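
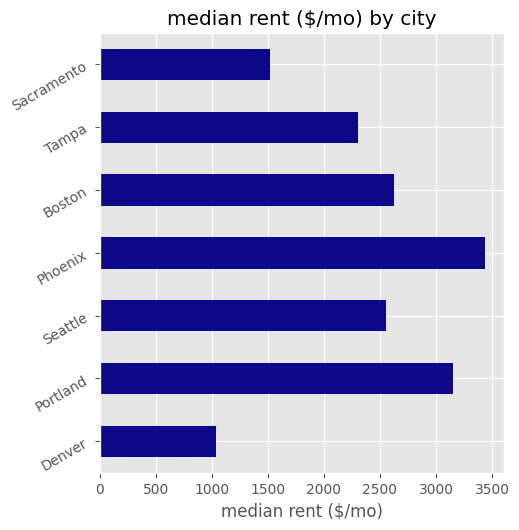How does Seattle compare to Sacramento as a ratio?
≈ 1.67×

Seattle ≈ 2500, Sacramento ≈ 1500; 2500/1500 ≈ 1.67.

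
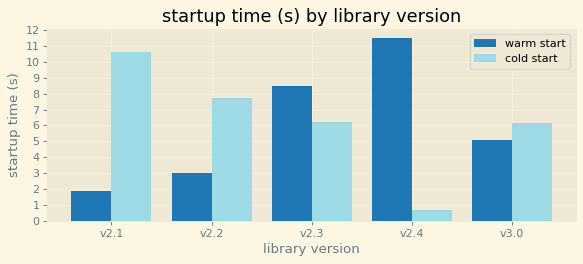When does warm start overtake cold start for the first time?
v2.2: warm start ≈ 3 vs cold start ≈ 8 (not yet); v2.3: warm start ≈ 8 vs cold start ≈ 6 (first crossover).

v2.3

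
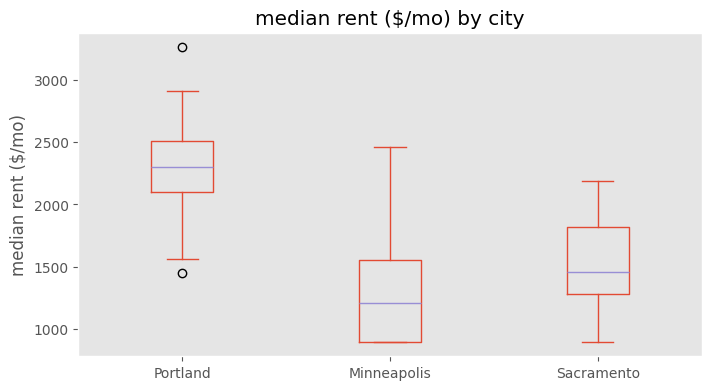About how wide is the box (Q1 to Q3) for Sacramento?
Q3 ≈ 1800, Q1 ≈ 1300; IQR ≈ 500.

≈ 500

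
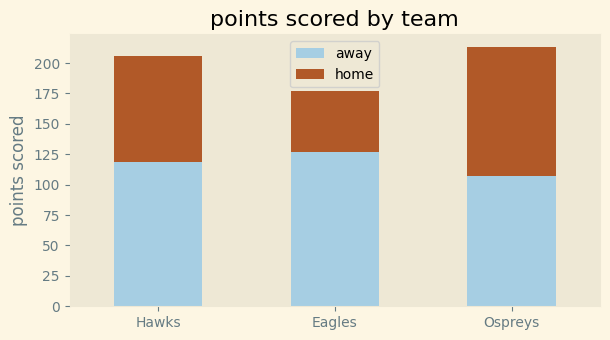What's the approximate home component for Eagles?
home top ≈ 180, bottom ≈ 120; segment ≈ 60.

≈ 60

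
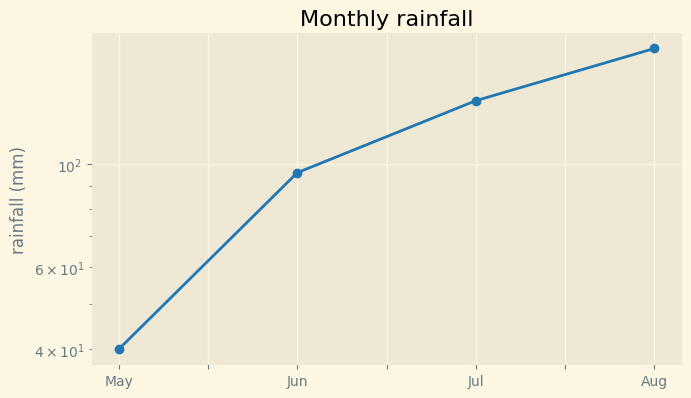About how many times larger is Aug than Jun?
Aug ≈ 180, Jun ≈ 100; 180/100 ≈ 1.8.

≈ 1.8×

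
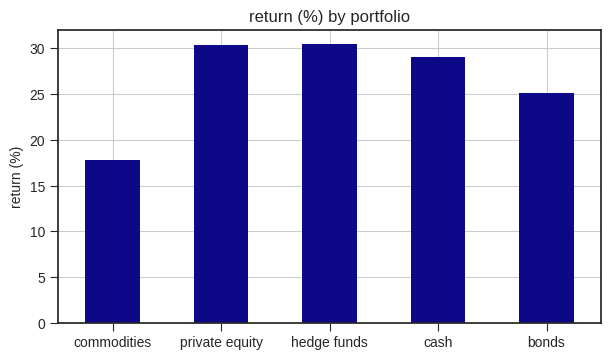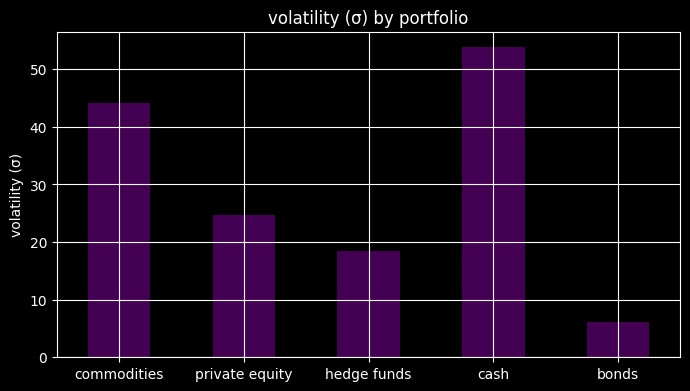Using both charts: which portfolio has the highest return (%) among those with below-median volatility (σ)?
hedge funds

Chart 2 median volatility (σ) ≈ 25; below-median portfolios: hedge funds, bonds. Among those, hedge funds has the highest return (%) (≈ 30).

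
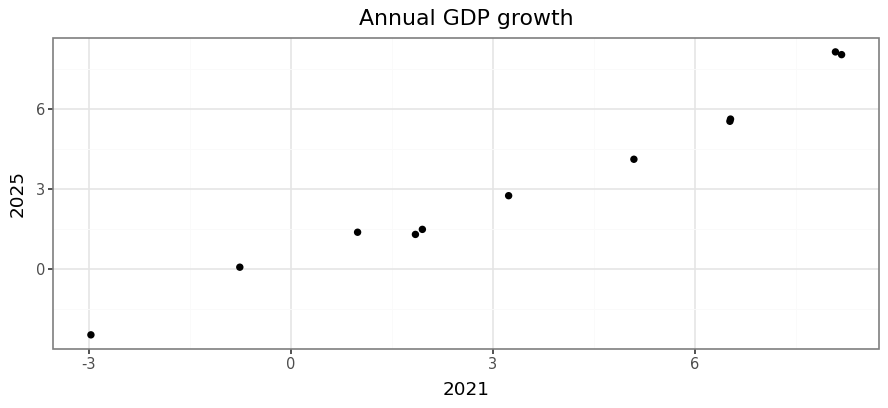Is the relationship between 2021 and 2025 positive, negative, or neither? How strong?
positive, strong

Points are positively correlated; strong (|r| ≈ 1.0).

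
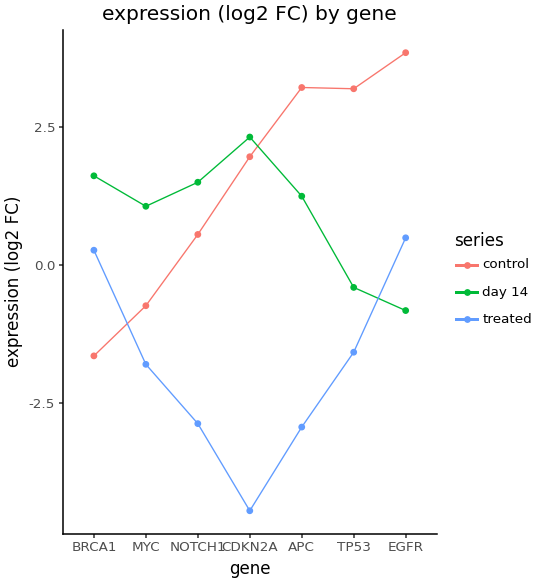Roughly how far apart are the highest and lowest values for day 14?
≈ 3

Max CDKN2A ≈ 2, min EGFR ≈ -1; range ≈ 3.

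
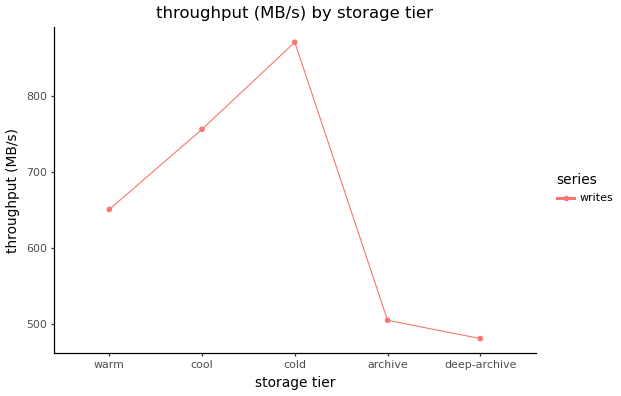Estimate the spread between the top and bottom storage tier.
≈ 350

Max cold ≈ 850, min deep-archive ≈ 500; range ≈ 350.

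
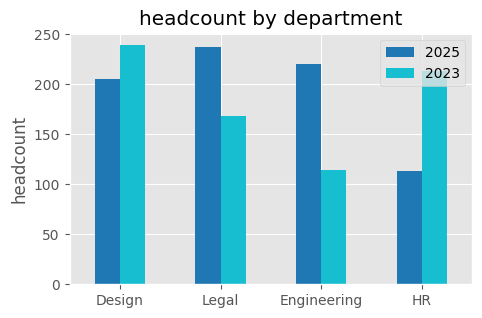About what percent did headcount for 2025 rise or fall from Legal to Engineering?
Legal ≈ 240, Engineering ≈ 220; (220 − 240) / 240 ≈ -8.3%.

≈ -8.3%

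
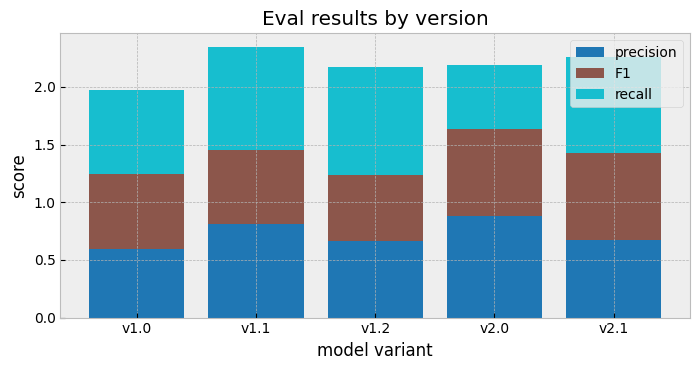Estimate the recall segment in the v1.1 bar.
≈ 1.0

recall top ≈ 2.4, bottom ≈ 1.4; segment ≈ 1.0.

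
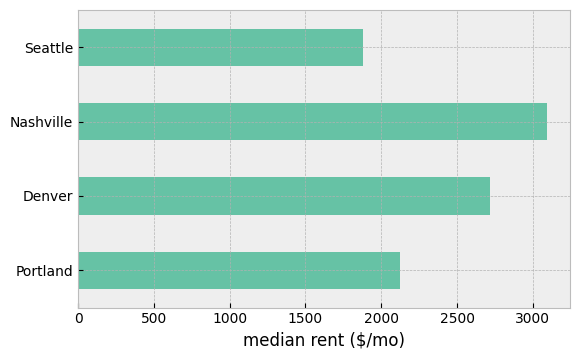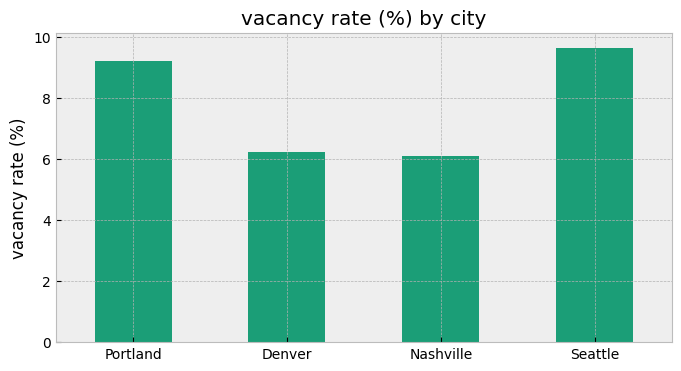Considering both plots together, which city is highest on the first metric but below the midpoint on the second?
Nashville

Chart 2 median vacancy rate (%) ≈ 8; below-median cities: Denver, Nashville. Among those, Nashville has the highest median rent ($/mo) (≈ 3000).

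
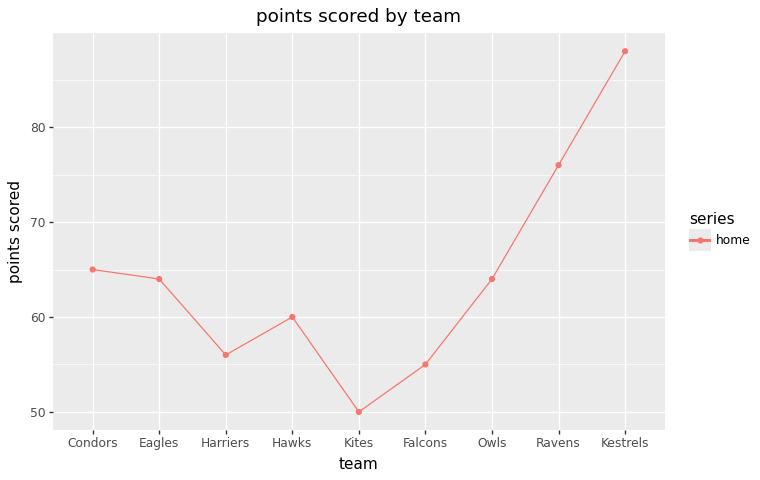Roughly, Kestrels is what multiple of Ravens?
Kestrels ≈ 90, Ravens ≈ 75; 90/75 ≈ 1.2.

≈ 1.2×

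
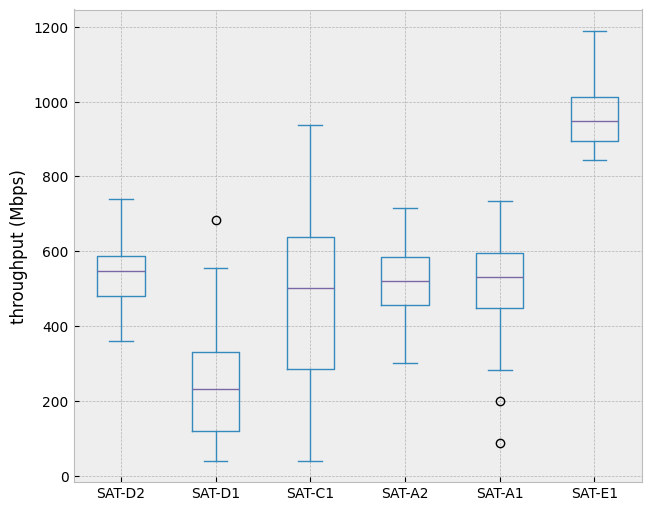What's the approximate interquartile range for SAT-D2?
Q3 ≈ 600, Q1 ≈ 500; IQR ≈ 100.

≈ 100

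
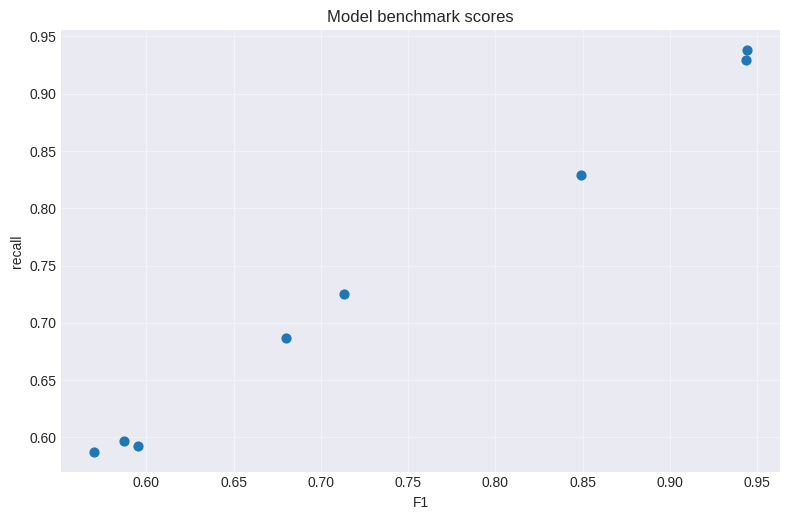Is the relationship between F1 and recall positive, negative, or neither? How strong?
Points are positively correlated; strong (|r| ≈ 1.0).

positive, strong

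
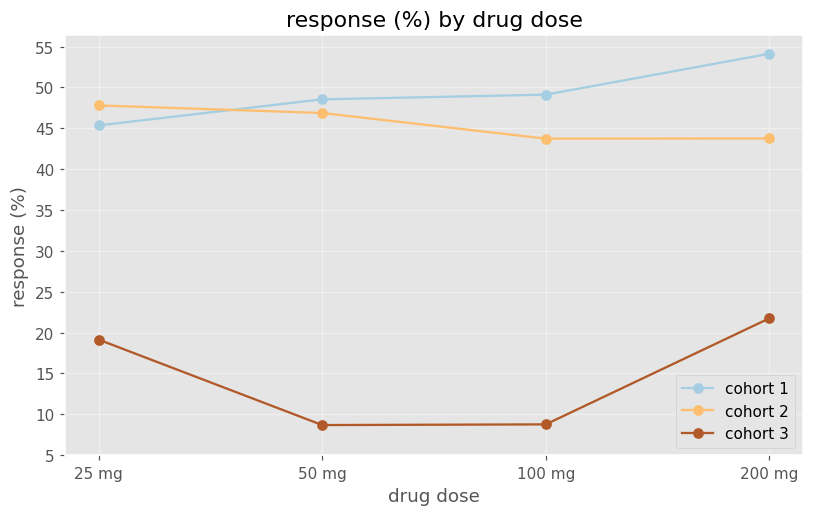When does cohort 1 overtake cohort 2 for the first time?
25 mg: cohort 1 ≈ 45 vs cohort 2 ≈ 50 (not yet); 50 mg: cohort 1 ≈ 50 vs cohort 2 ≈ 45 (first crossover).

50 mg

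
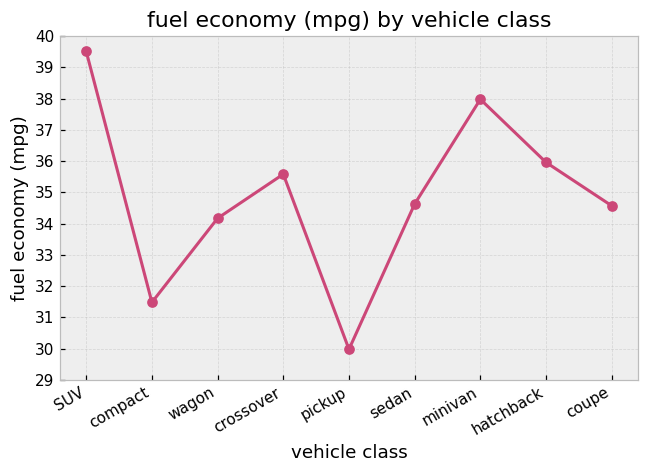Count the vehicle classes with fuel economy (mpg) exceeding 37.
2

Above 37: SUV, minivan.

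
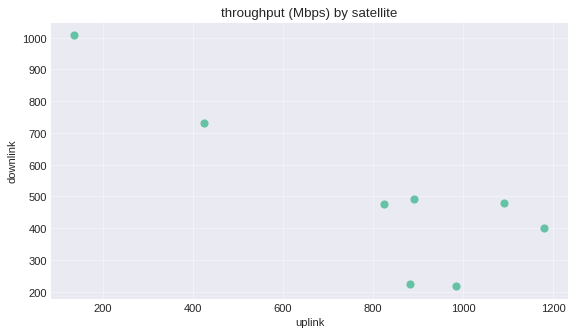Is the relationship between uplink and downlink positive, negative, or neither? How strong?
Points are negatively correlated; strong (|r| ≈ 0.8).

negative, strong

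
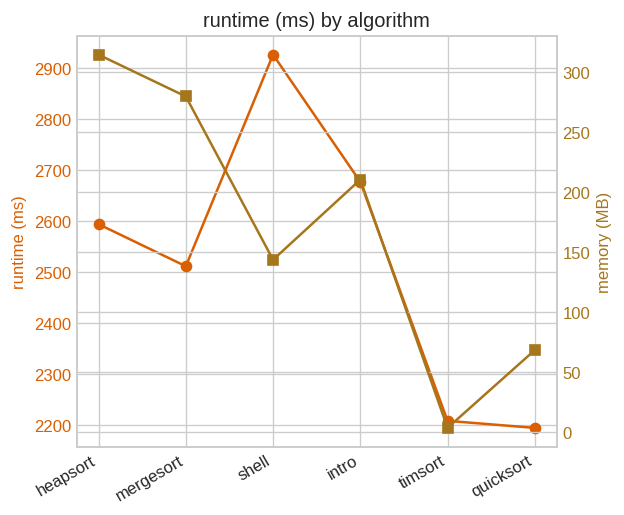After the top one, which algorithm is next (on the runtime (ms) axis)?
Top 3 (on the runtime (ms) axis): shell ≈ 2900, intro ≈ 2700, heapsort ≈ 2600.

intro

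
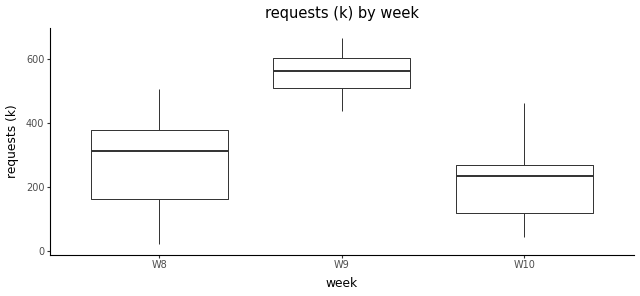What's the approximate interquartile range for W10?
≈ 150

Q3 ≈ 250, Q1 ≈ 100; IQR ≈ 150.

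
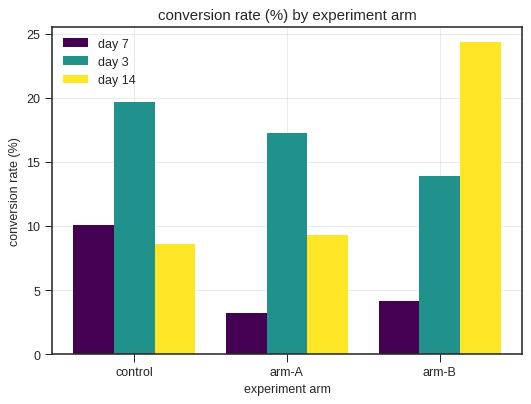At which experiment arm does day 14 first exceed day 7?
arm-A

control: day 14 ≈ 10 vs day 7 ≈ 10 (not yet); arm-A: day 14 ≈ 10 vs day 7 ≈ 5 (first crossover).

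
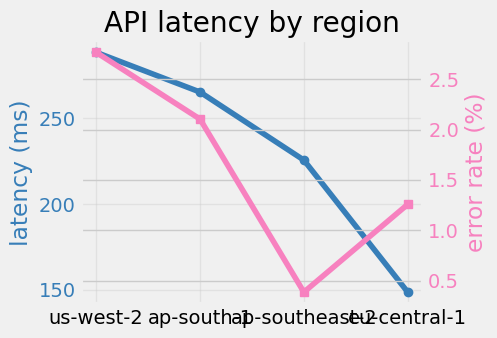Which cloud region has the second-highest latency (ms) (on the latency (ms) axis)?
Top 3 (on the latency (ms) axis): us-west-2 ≈ 280, ap-south-1 ≈ 260, ap-southeast-2 ≈ 220.

ap-south-1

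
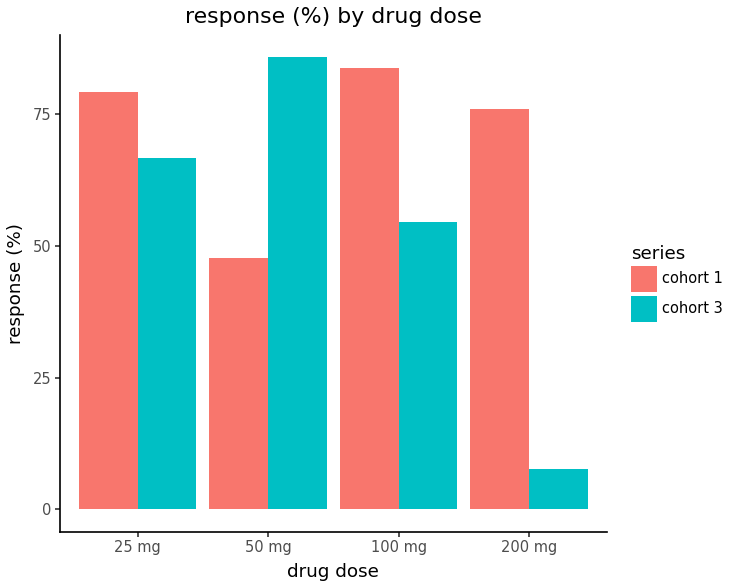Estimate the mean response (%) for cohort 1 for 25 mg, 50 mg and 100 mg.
(80 + 50 + 80) / 3 ≈ 70.

≈ 70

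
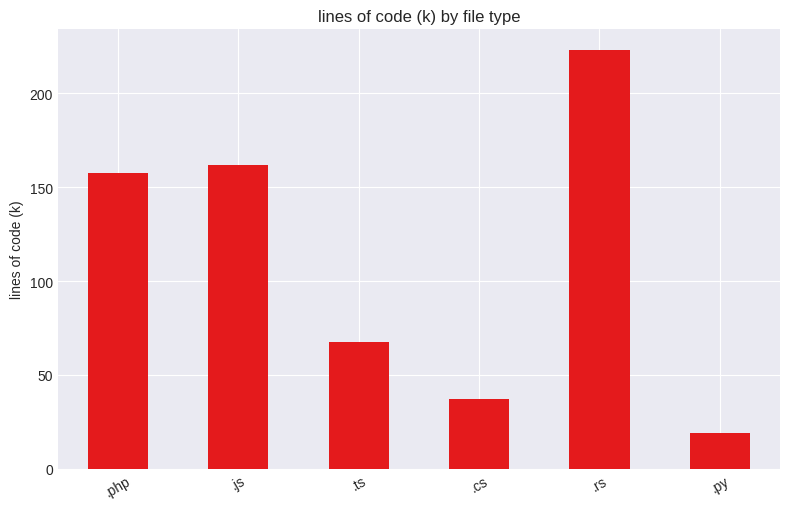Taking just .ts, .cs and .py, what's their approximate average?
(60 + 40 + 20) / 3 ≈ 40.

≈ 40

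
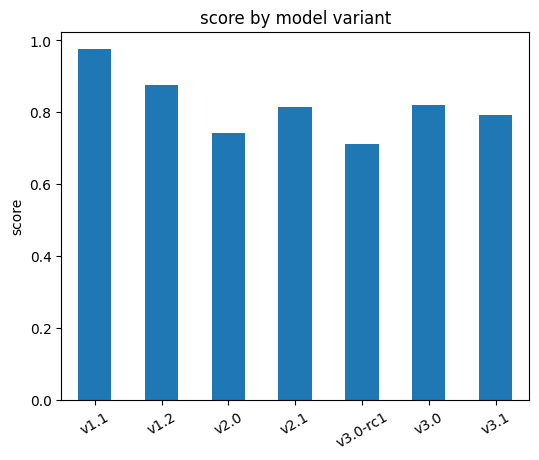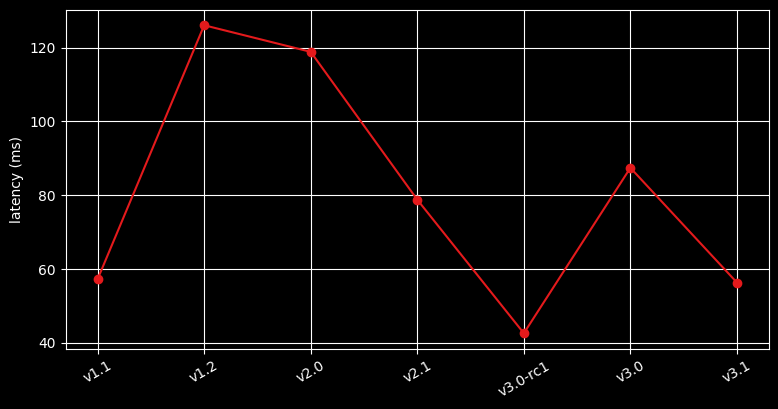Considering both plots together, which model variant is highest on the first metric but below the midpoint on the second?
v1.1

Chart 2 median latency (ms) ≈ 80; below-median model variants: v1.1, v3.0-rc1, v3.1. Among those, v1.1 has the highest score (≈ 1).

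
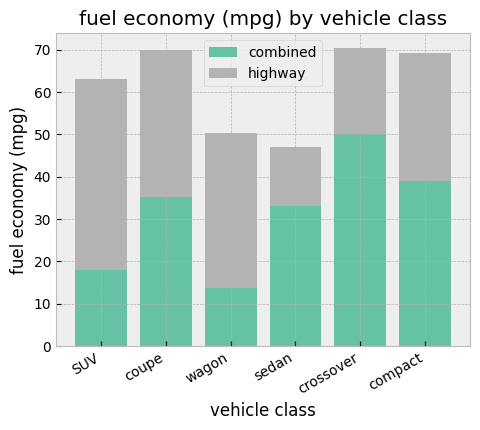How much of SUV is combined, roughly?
combined top ≈ 20, bottom ≈ 0; segment ≈ 20.

≈ 20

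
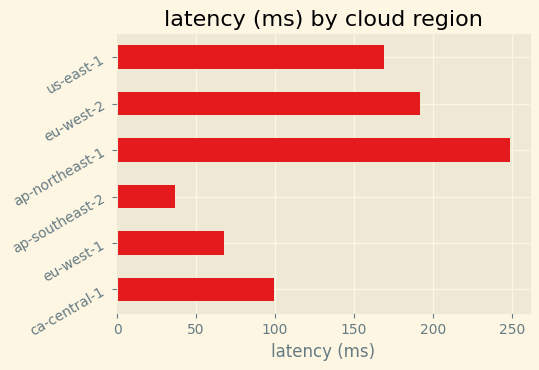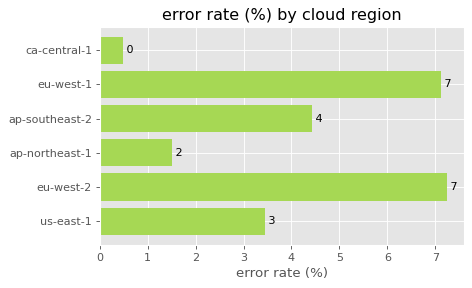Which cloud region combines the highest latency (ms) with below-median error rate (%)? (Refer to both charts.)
Chart 2 median error rate (%) ≈ 4; below-median cloud regions: ca-central-1, ap-northeast-1, us-east-1. Among those, ap-northeast-1 has the highest latency (ms) (≈ 250).

ap-northeast-1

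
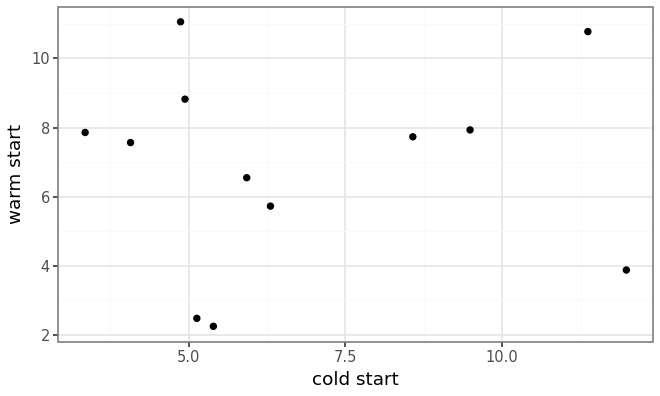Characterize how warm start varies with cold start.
no clear correlation

Points are roughly uncorrelated; weak (|r| ≈ 0.0).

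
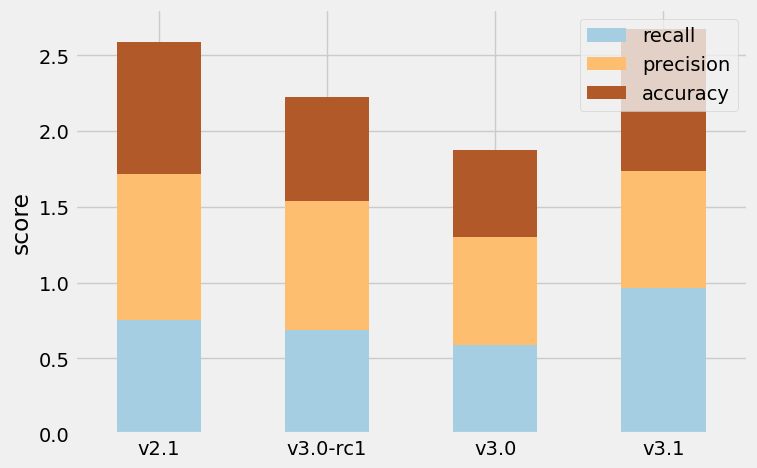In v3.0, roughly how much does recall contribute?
recall top ≈ 0.5, bottom ≈ 0.0; segment ≈ 0.5.

≈ 0.5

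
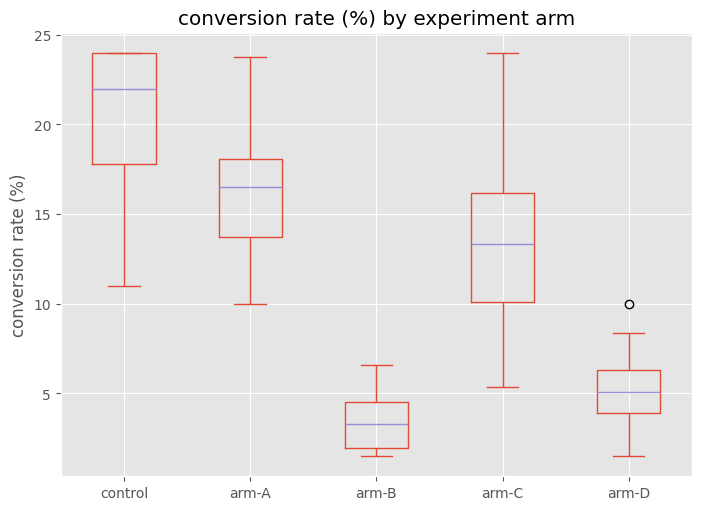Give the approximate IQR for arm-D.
≈ 2

Q3 ≈ 6, Q1 ≈ 4; IQR ≈ 2.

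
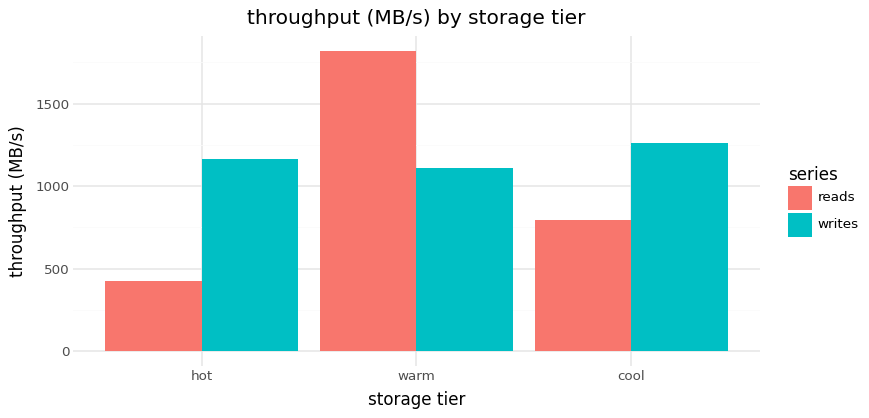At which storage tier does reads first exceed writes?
warm

hot: reads ≈ 400 vs writes ≈ 1200 (not yet); warm: reads ≈ 1800 vs writes ≈ 1200 (first crossover).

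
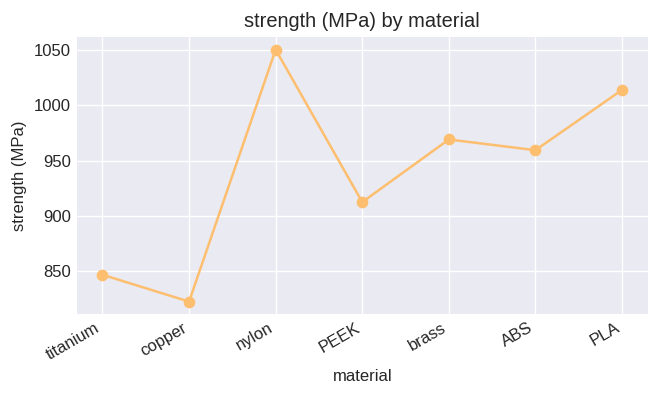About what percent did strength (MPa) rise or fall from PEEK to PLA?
PEEK ≈ 920, PLA ≈ 1020; (1020 − 920) / 920 ≈ +10.9%.

≈ +10.9%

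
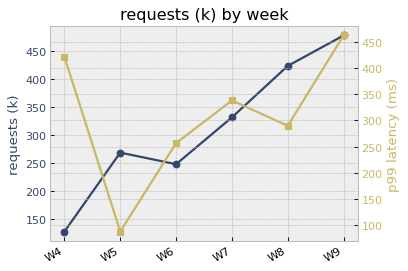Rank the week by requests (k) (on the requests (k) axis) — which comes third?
W7

Top 4 (on the requests (k) axis): W9 ≈ 500, W8 ≈ 400, W7 ≈ 350, W5 ≈ 250.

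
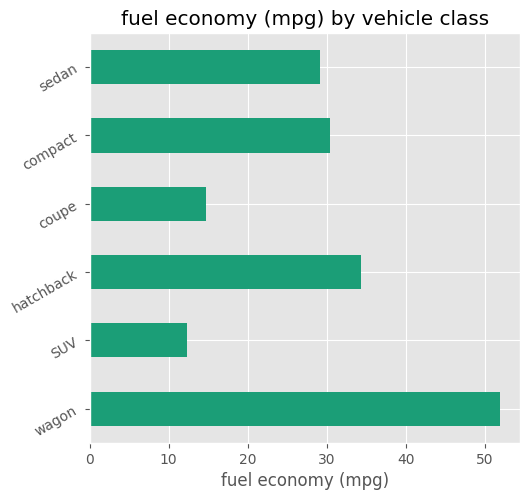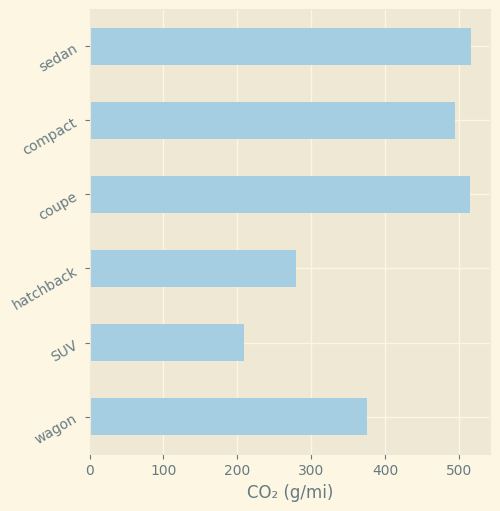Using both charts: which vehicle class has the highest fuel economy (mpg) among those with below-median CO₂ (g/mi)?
Chart 2 median CO₂ (g/mi) ≈ 450; below-median vehicle classes: wagon, SUV, hatchback. Among those, wagon has the highest fuel economy (mpg) (≈ 50).

wagon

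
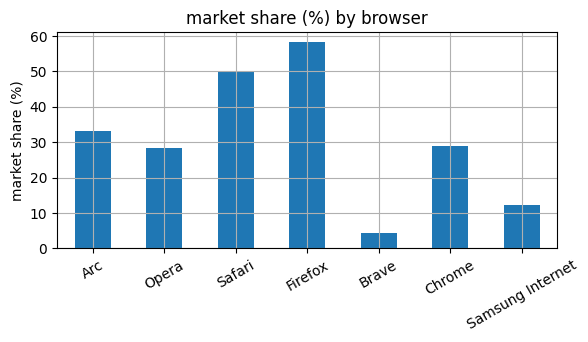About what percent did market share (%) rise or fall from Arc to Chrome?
≈ -14.3%

Arc ≈ 35, Chrome ≈ 30; (30 − 35) / 35 ≈ -14.3%.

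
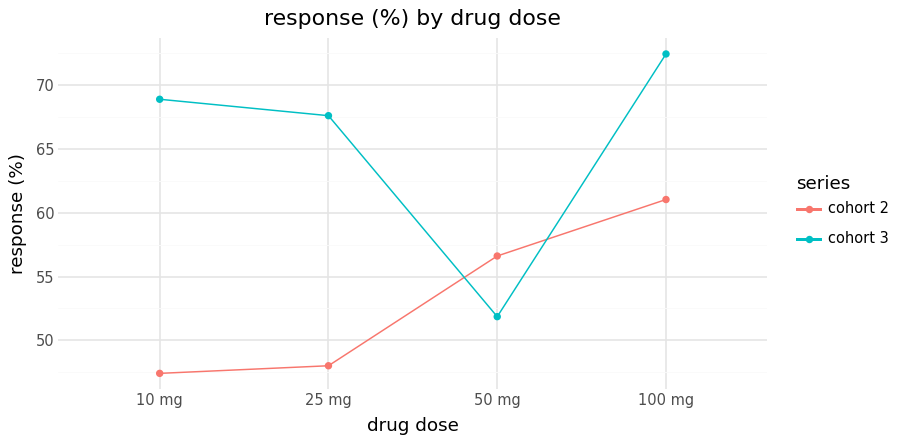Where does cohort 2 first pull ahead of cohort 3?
50 mg

25 mg: cohort 2 ≈ 50 vs cohort 3 ≈ 70 (not yet); 50 mg: cohort 2 ≈ 55 vs cohort 3 ≈ 50 (first crossover).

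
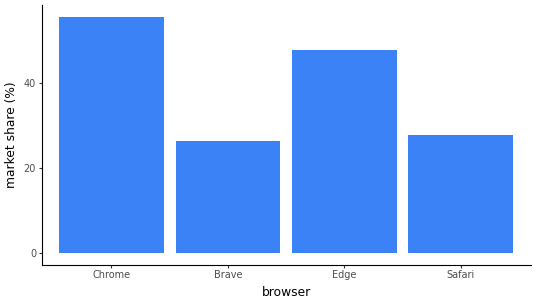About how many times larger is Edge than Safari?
≈ 1.67×

Edge ≈ 50, Safari ≈ 30; 50/30 ≈ 1.67.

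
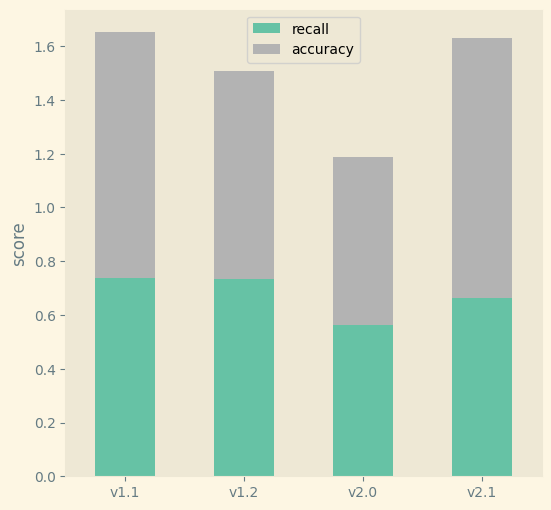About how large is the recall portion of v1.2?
≈ 0.8

recall top ≈ 0.8, bottom ≈ 0.0; segment ≈ 0.8.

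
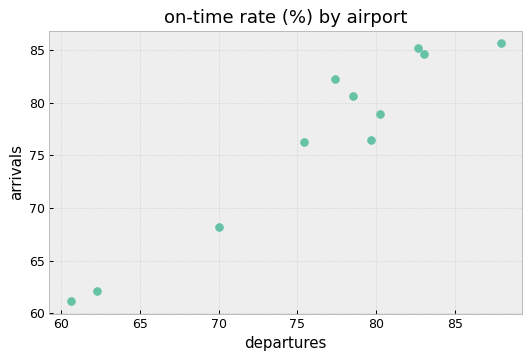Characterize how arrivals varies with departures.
positive, strong

Points are positively correlated; strong (|r| ≈ 1.0).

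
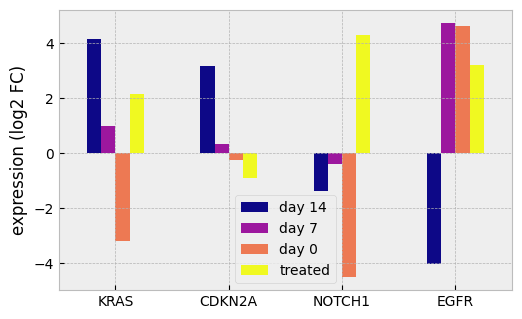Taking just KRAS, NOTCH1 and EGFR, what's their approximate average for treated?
≈ 3

(2 + 4 + 3) / 3 ≈ 3.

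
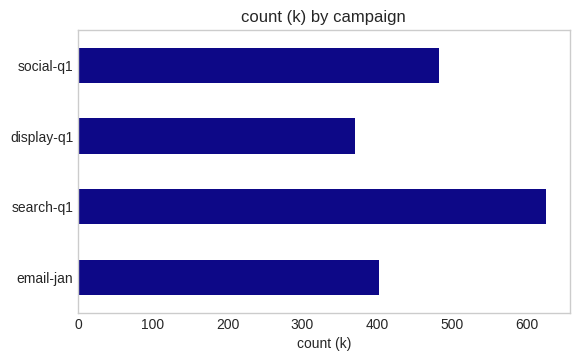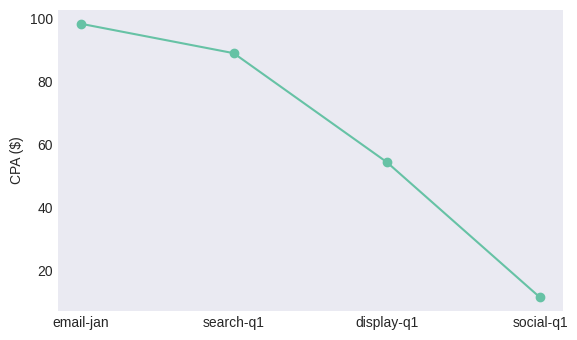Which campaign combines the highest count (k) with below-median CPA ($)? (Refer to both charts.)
social-q1

Chart 2 median CPA ($) ≈ 70; below-median campaigns: display-q1, social-q1. Among those, social-q1 has the highest count (k) (≈ 500).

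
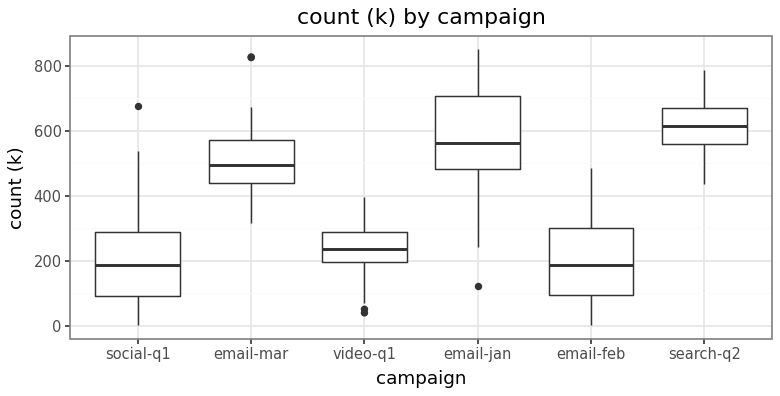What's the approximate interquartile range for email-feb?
Q3 ≈ 300, Q1 ≈ 100; IQR ≈ 200.

≈ 200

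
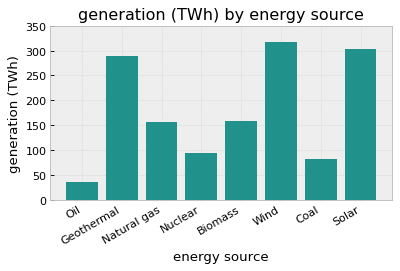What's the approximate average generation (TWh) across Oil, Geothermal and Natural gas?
≈ 167

(50 + 300 + 150) / 3 ≈ 167.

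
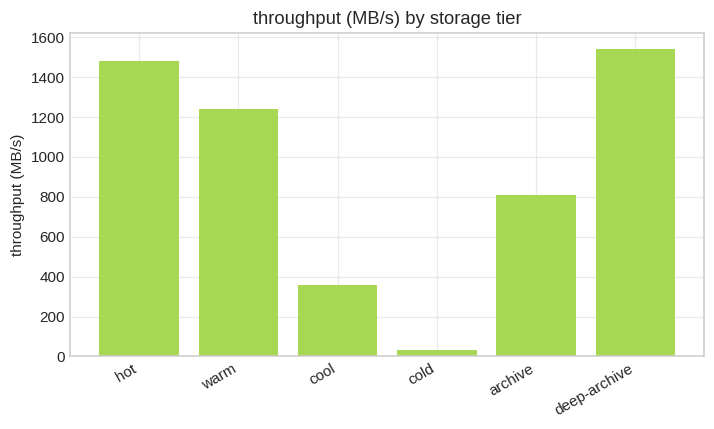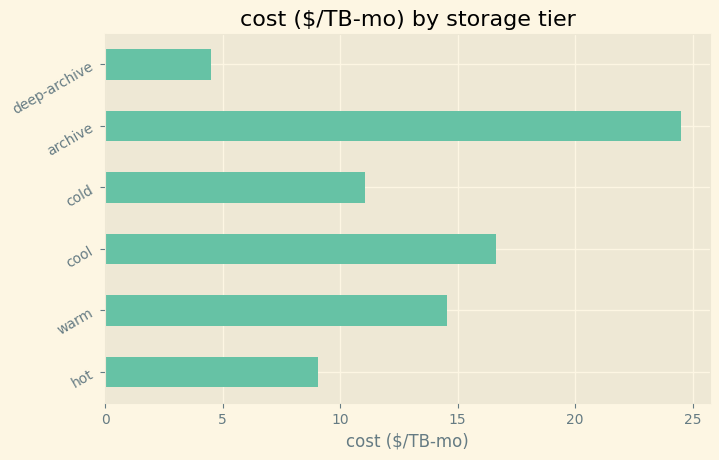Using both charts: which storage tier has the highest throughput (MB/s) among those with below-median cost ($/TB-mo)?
deep-archive

Chart 2 median cost ($/TB-mo) ≈ 15; below-median storage tiers: hot, cold, deep-archive. Among those, deep-archive has the highest throughput (MB/s) (≈ 1600).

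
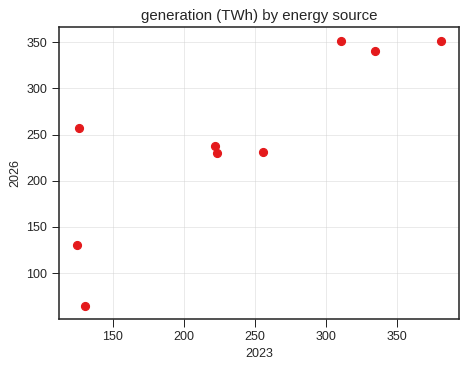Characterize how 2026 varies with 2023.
Points are positively correlated; strong (|r| ≈ 0.8).

positive, strong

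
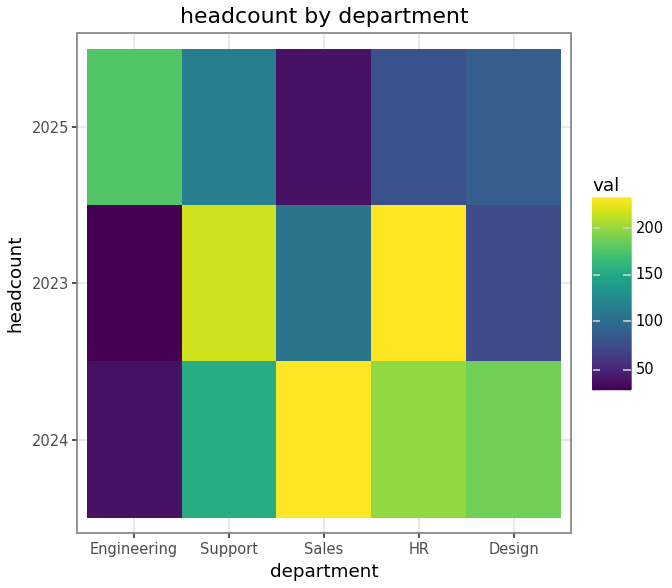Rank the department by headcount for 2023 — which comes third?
Sales

Top 4 for 2023: HR ≈ 240, Support ≈ 220, Sales ≈ 100, Design ≈ 80.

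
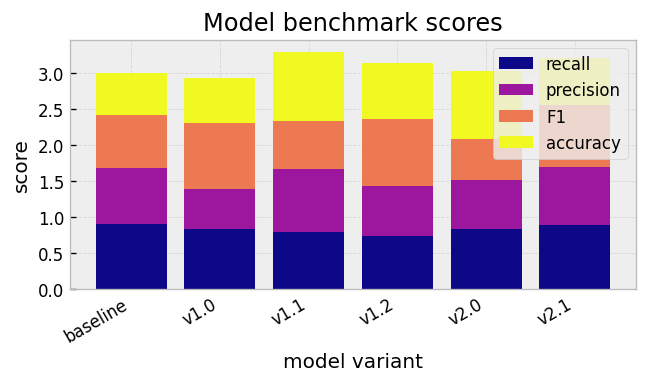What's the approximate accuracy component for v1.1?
accuracy top ≈ 3.5, bottom ≈ 2.5; segment ≈ 1.0.

≈ 1.0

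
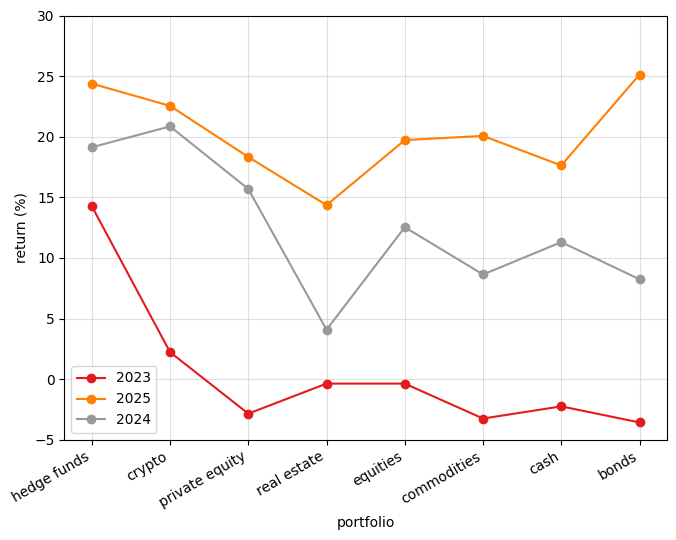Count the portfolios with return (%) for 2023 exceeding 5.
1

Above 5: hedge funds.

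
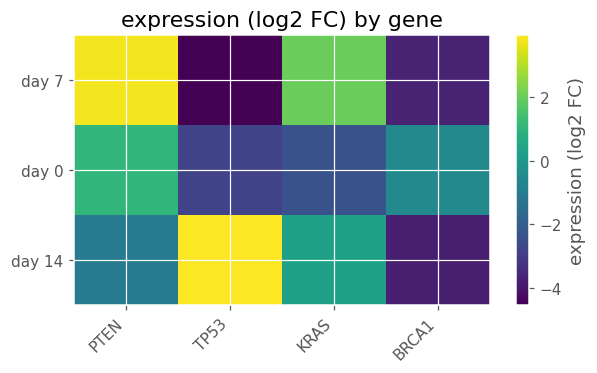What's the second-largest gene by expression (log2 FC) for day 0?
Top 3 for day 0: PTEN ≈ 1, BRCA1 ≈ -1, KRAS ≈ -2.

BRCA1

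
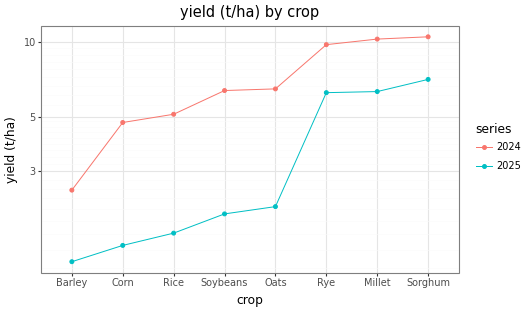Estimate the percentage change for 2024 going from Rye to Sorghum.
Rye ≈ 10, Sorghum ≈ 11; (11 − 10) / 10 ≈ +10%.

≈ +10%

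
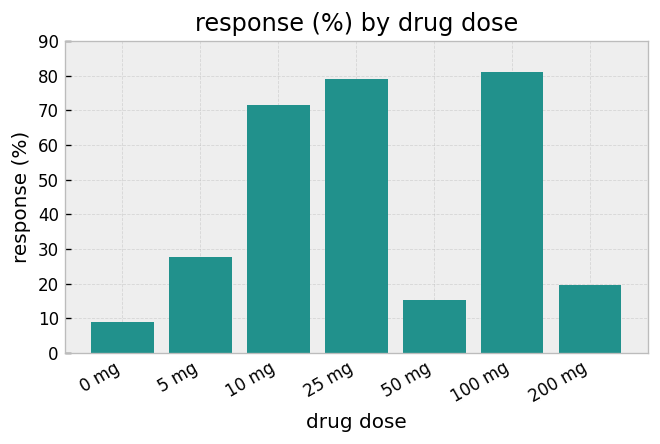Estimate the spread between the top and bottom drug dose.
Max 100 mg ≈ 80, min 0 mg ≈ 10; range ≈ 70.

≈ 70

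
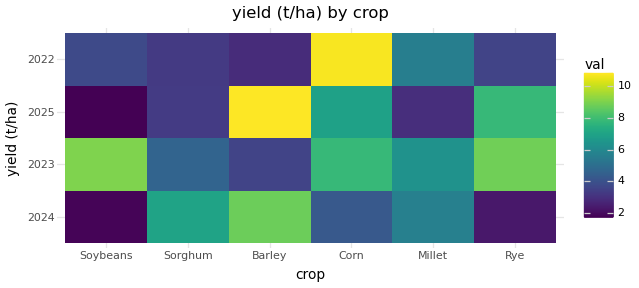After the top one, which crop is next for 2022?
Top 3 for 2022: Corn ≈ 11, Millet ≈ 6, Soybeans ≈ 4.

Millet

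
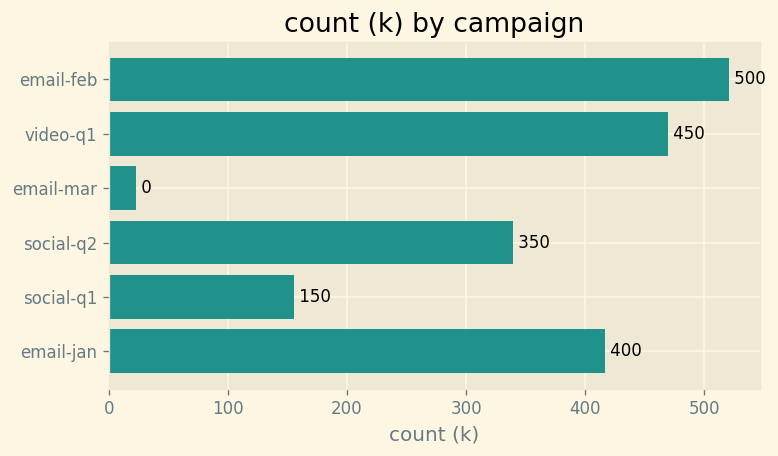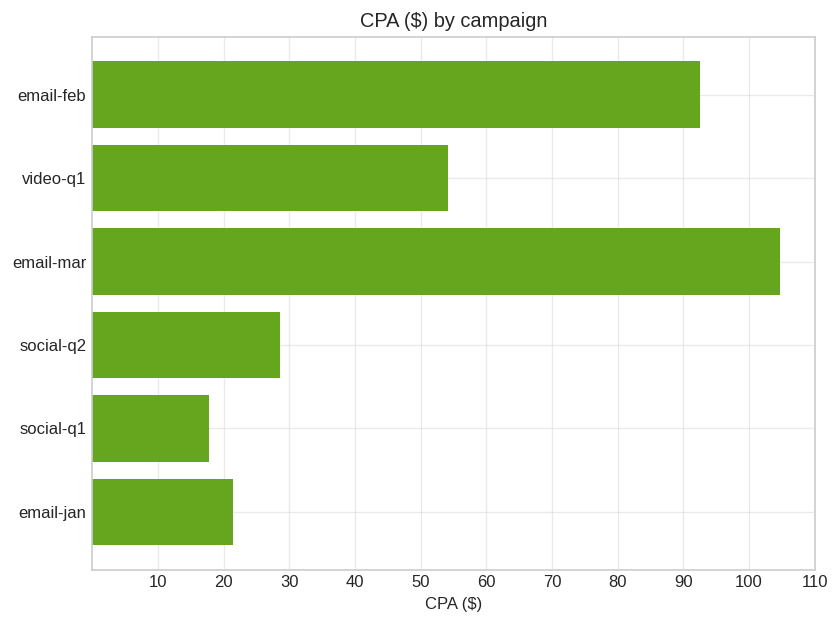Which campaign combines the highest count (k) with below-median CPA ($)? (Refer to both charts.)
Chart 2 median CPA ($) ≈ 40; below-median campaigns: social-q2, social-q1, email-jan. Among those, email-jan has the highest count (k) (≈ 400).

email-jan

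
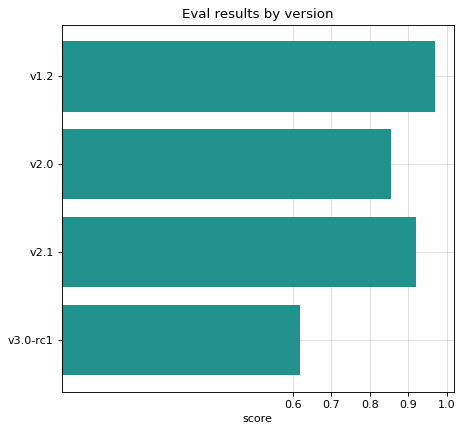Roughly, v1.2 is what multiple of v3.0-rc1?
v1.2 ≈ 1.0, v3.0-rc1 ≈ 0.6; 1.0/0.6 ≈ 1.67.

≈ 1.67×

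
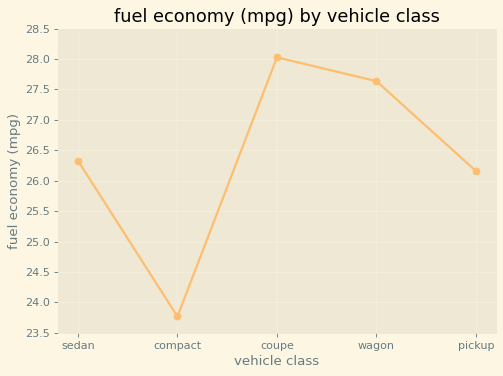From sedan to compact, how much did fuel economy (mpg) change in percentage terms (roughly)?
≈ -9.4%

sedan ≈ 26.5, compact ≈ 24.0; (24.0 − 26.5) / 26.5 ≈ -9.4%.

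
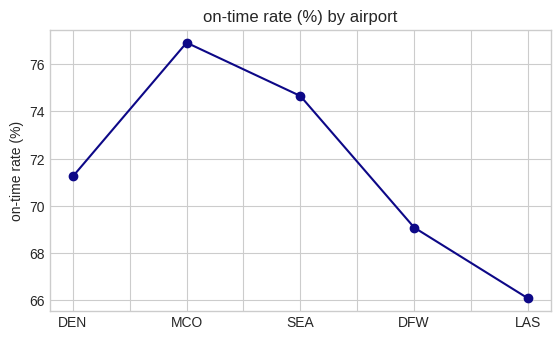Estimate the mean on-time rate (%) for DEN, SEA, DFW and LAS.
≈ 70

(71 + 75 + 69 + 66) / 4 ≈ 70.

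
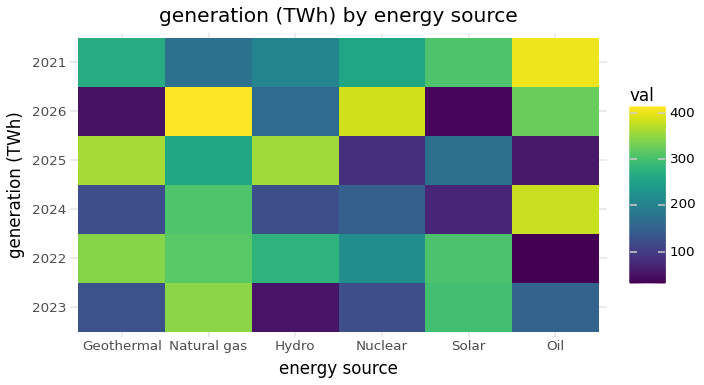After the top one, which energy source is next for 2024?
Top 3 for 2024: Oil ≈ 400, Natural gas ≈ 300, Nuclear ≈ 150.

Natural gas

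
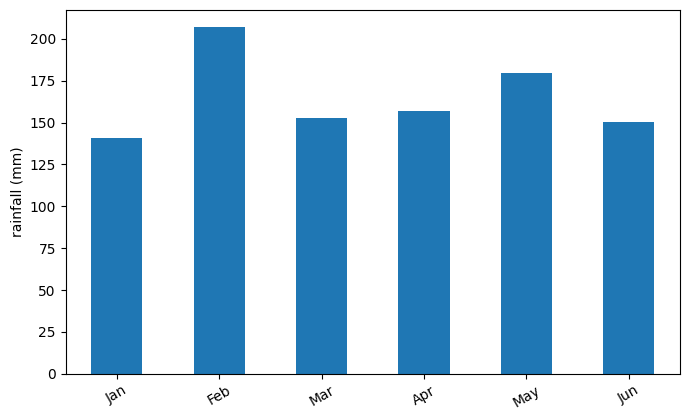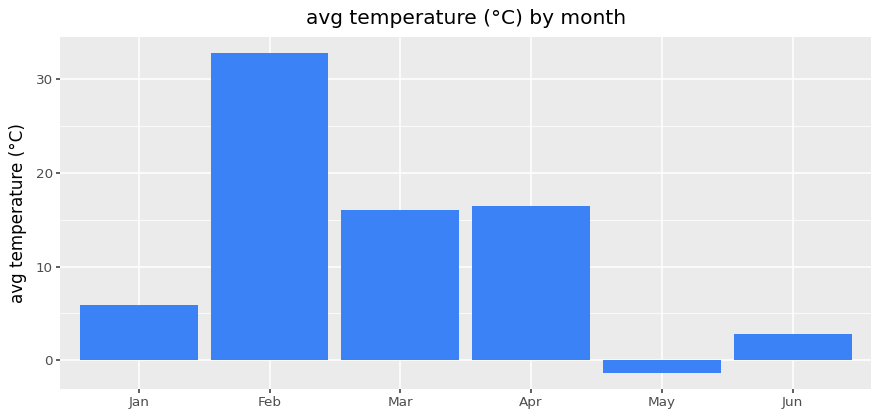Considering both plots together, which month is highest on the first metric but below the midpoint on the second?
Chart 2 median avg temperature (°C) ≈ 10; below-median months: Jan, May, Jun. Among those, May has the highest rainfall (mm) (≈ 180).

May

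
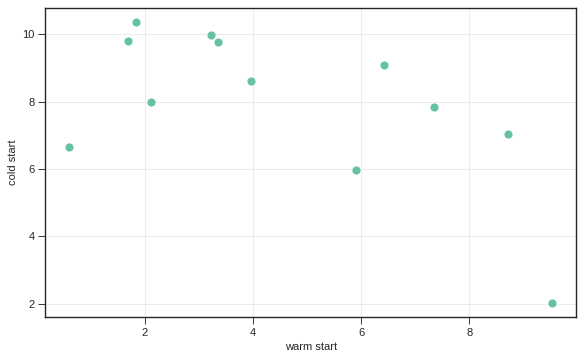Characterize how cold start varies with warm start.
negative, moderate

Points are negatively correlated; moderate (|r| ≈ 0.6).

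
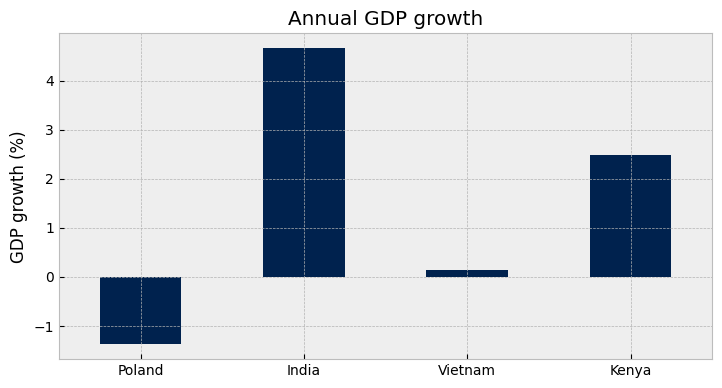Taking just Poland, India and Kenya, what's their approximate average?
≈ 2

(-1 + 5 + 2) / 3 ≈ 2.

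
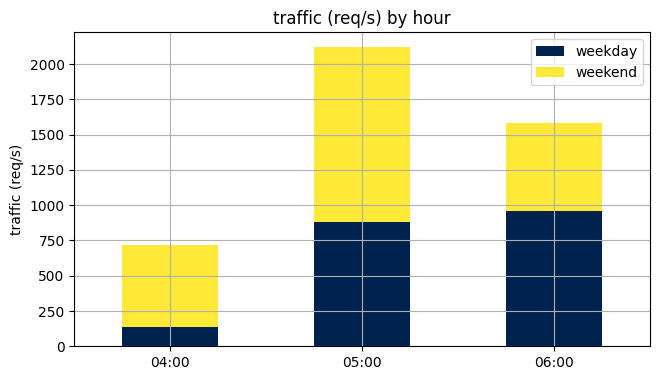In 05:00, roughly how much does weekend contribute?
weekend top ≈ 2200, bottom ≈ 800; segment ≈ 1400.

≈ 1400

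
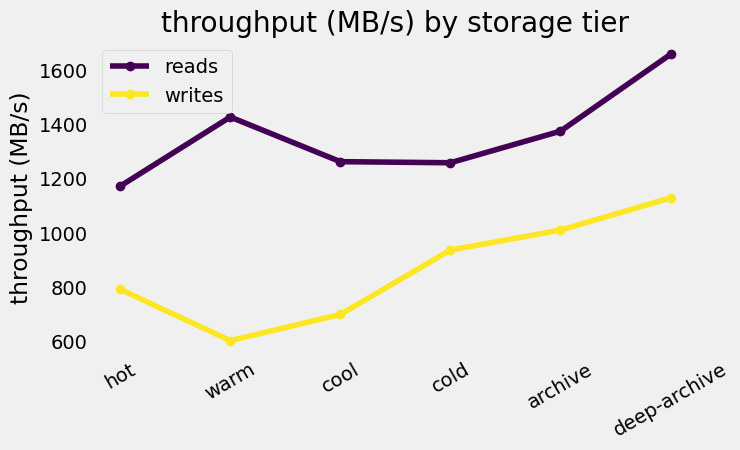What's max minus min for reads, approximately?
Max deep-archive ≈ 1700, min hot ≈ 1200; range ≈ 500.

≈ 500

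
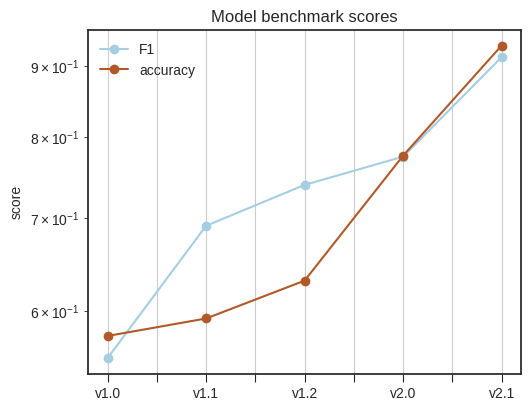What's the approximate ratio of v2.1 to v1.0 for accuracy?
≈ 1.58×

v2.1 ≈ 0.95, v1.0 ≈ 0.60; 0.95/0.60 ≈ 1.58.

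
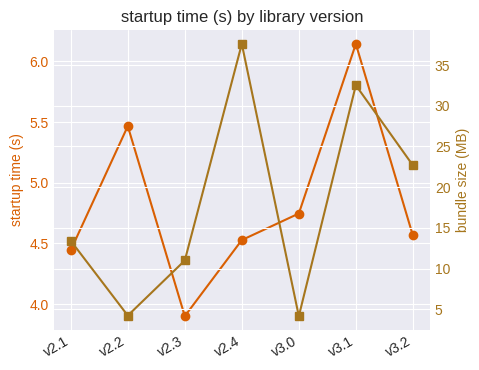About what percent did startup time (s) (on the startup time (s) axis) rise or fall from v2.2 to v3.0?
≈ -11.1%

v2.2 ≈ 5.4, v3.0 ≈ 4.8; (4.8 − 5.4) / 5.4 ≈ -11.1%.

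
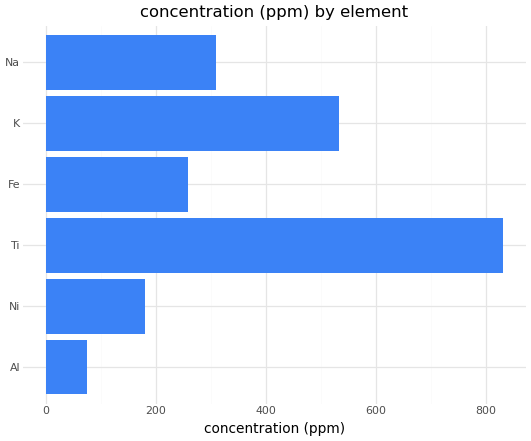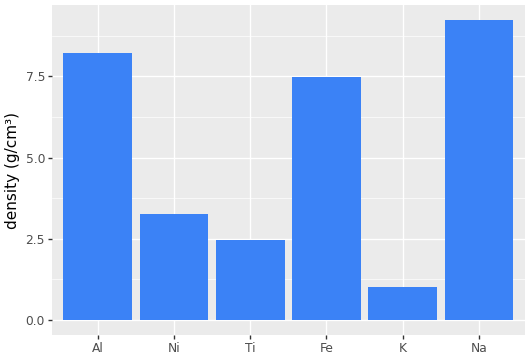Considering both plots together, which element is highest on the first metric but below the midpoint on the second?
Ti

Chart 2 median density (g/cm³) ≈ 5; below-median elements: Ni, Ti, K. Among those, Ti has the highest concentration (ppm) (≈ 800).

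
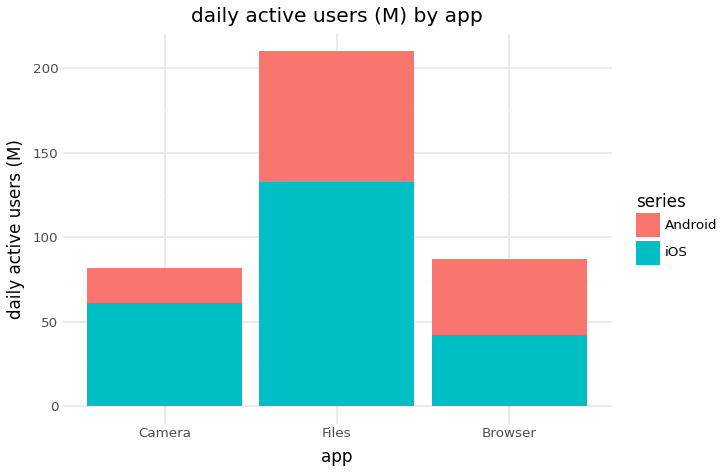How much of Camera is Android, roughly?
≈ 20

Android top ≈ 80, bottom ≈ 60; segment ≈ 20.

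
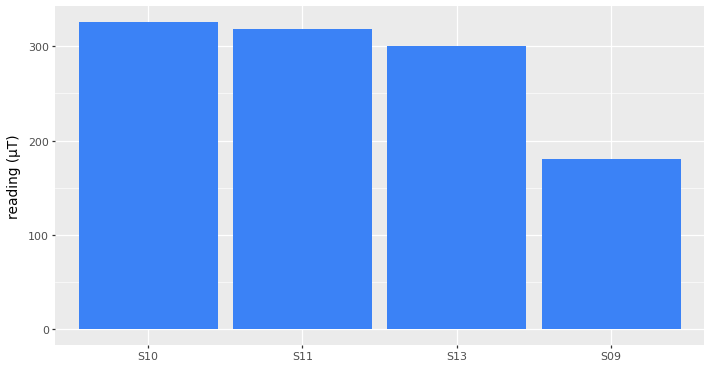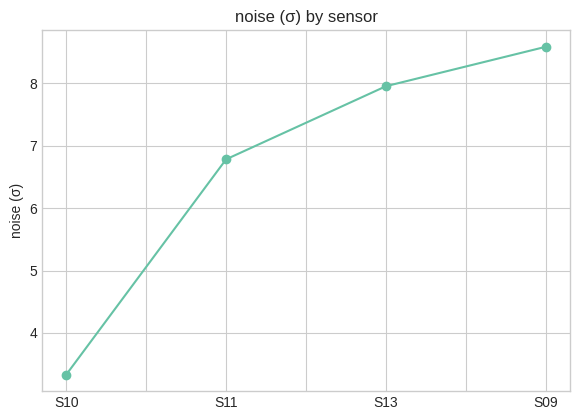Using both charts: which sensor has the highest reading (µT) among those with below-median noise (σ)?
S10

Chart 2 median noise (σ) ≈ 7; below-median sensors: S10, S11. Among those, S10 has the highest reading (µT) (≈ 350).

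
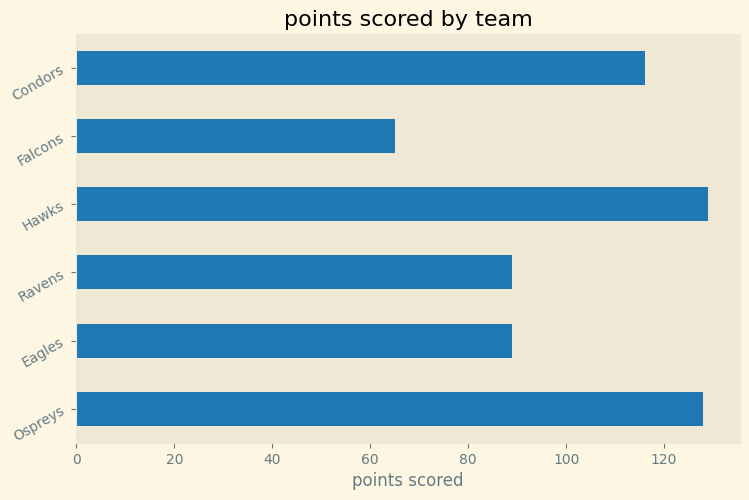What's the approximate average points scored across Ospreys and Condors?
(120 + 120) / 2 ≈ 120.

≈ 120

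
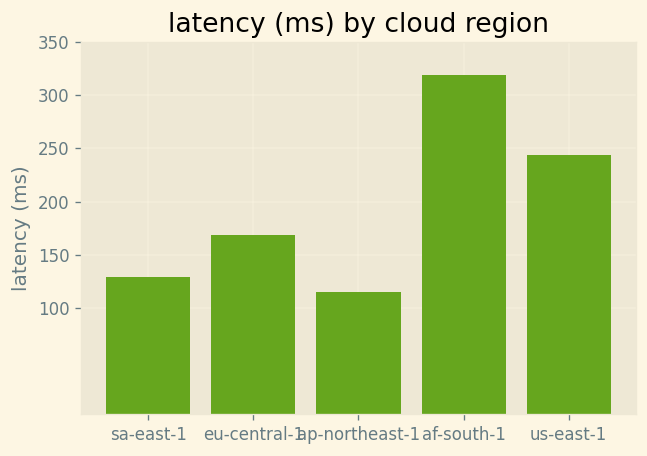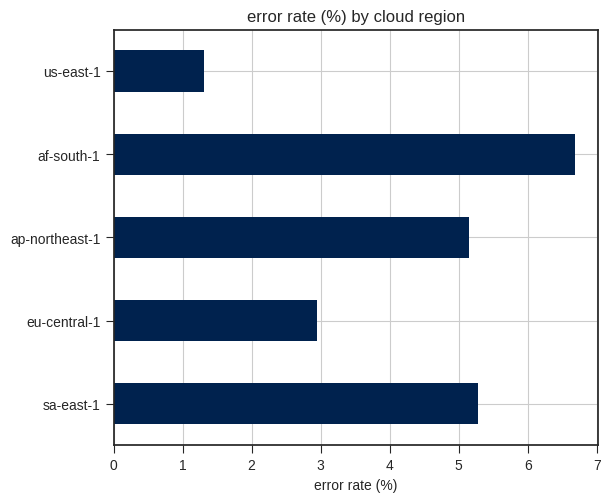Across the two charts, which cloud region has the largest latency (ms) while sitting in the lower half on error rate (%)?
Chart 2 median error rate (%) ≈ 5; below-median cloud regions: eu-central-1, us-east-1. Among those, us-east-1 has the highest latency (ms) (≈ 250).

us-east-1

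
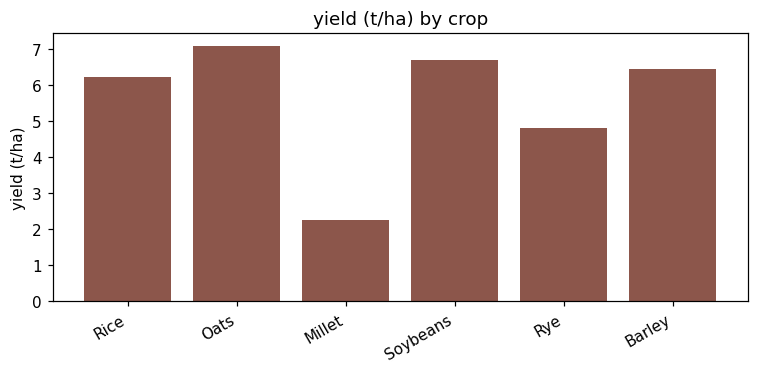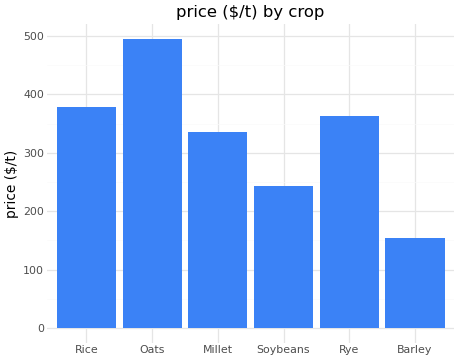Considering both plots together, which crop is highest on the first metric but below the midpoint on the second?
Soybeans

Chart 2 median price ($/t) ≈ 350; below-median crops: Millet, Soybeans, Barley. Among those, Soybeans has the highest yield (t/ha) (≈ 7).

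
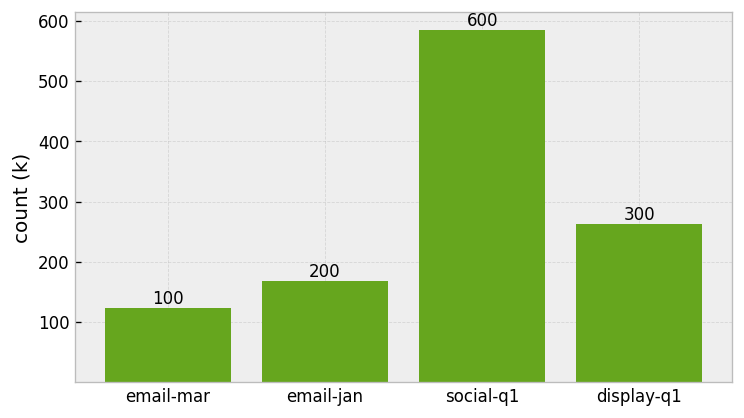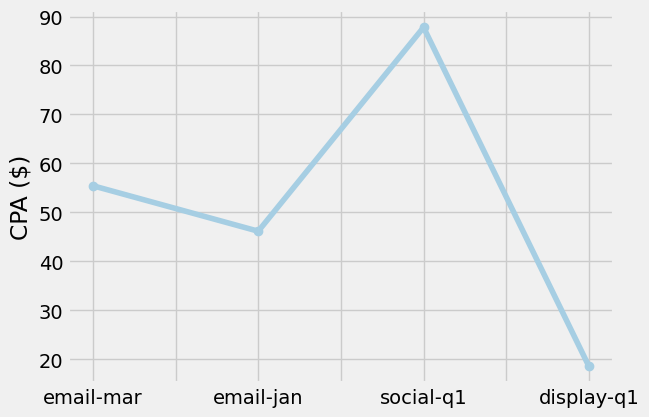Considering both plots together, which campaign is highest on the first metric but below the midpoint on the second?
Chart 2 median CPA ($) ≈ 50; below-median campaigns: email-jan, display-q1. Among those, display-q1 has the highest count (k) (≈ 300).

display-q1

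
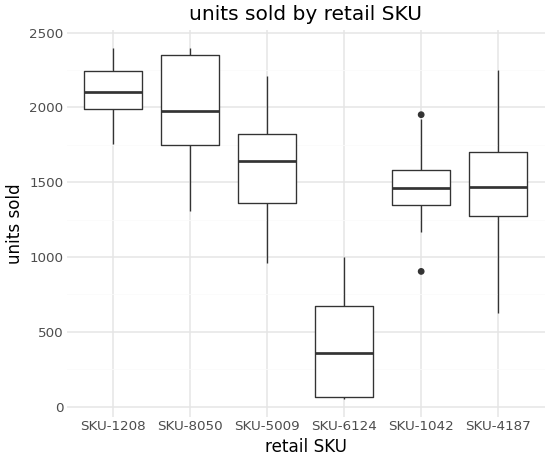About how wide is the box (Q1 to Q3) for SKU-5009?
Q3 ≈ 1800, Q1 ≈ 1400; IQR ≈ 400.

≈ 400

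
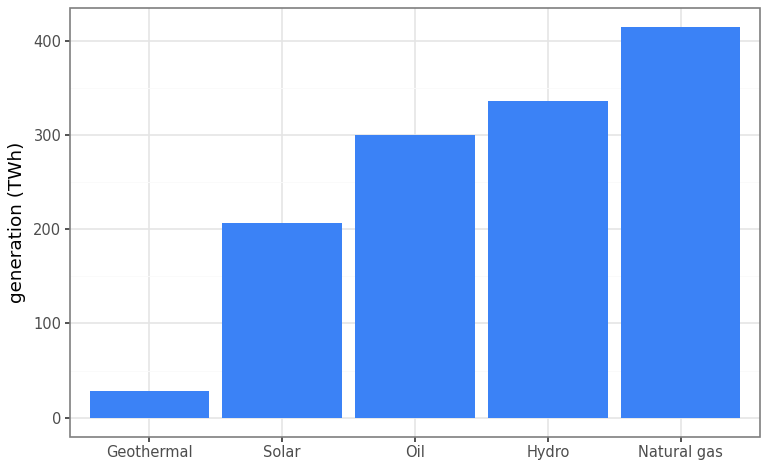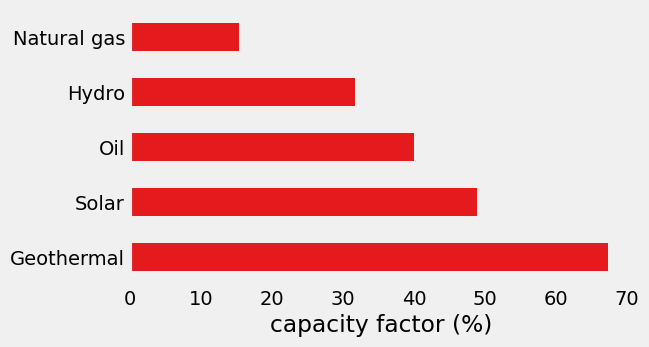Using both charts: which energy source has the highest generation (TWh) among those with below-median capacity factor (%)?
Chart 2 median capacity factor (%) ≈ 40; below-median energy sources: Hydro, Natural gas. Among those, Natural gas has the highest generation (TWh) (≈ 400).

Natural gas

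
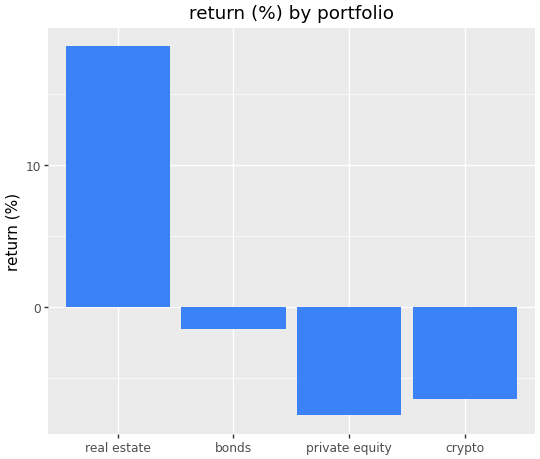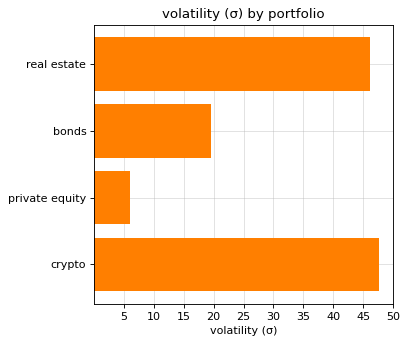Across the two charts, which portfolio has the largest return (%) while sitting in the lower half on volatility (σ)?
Chart 2 median volatility (σ) ≈ 35; below-median portfolios: bonds, private equity. Among those, bonds has the highest return (%) (≈ -2).

bonds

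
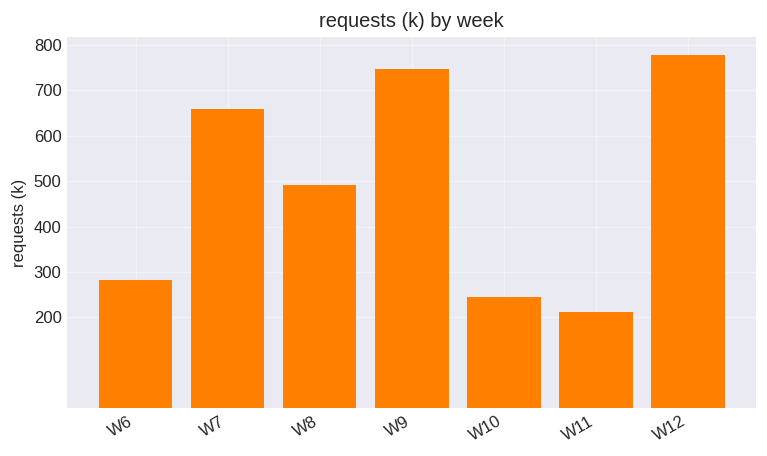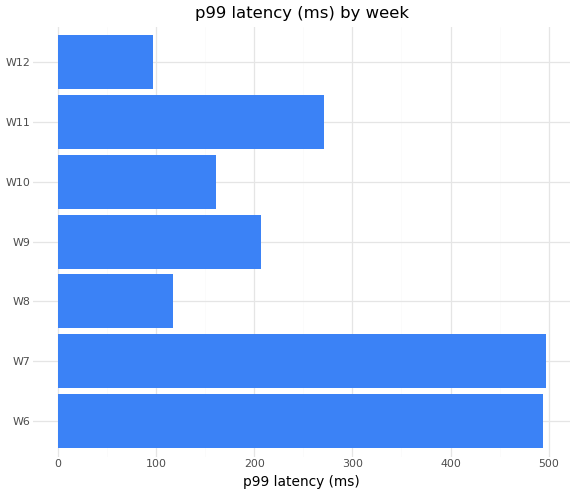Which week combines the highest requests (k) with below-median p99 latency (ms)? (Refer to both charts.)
W12

Chart 2 median p99 latency (ms) ≈ 200; below-median weeks: W8, W10, W12. Among those, W12 has the highest requests (k) (≈ 800).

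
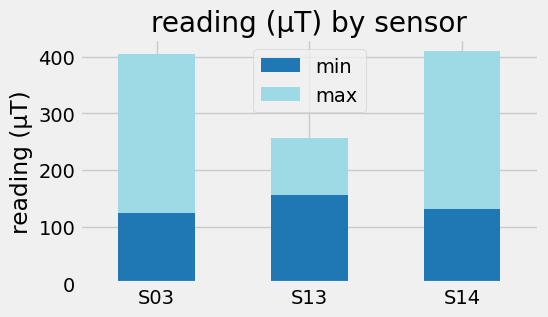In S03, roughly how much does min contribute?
min top ≈ 100, bottom ≈ 0; segment ≈ 100.

≈ 100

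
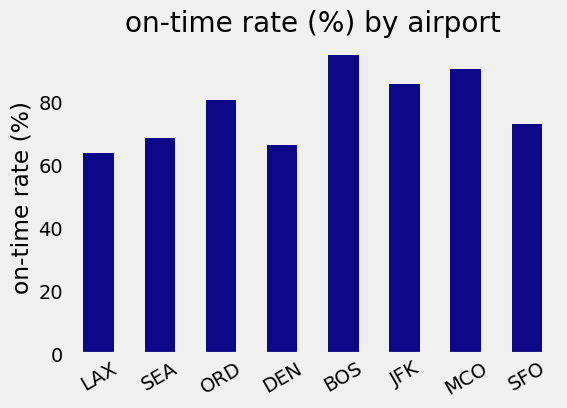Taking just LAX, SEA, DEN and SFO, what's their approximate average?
≈ 68

(60 + 70 + 70 + 70) / 4 ≈ 68.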